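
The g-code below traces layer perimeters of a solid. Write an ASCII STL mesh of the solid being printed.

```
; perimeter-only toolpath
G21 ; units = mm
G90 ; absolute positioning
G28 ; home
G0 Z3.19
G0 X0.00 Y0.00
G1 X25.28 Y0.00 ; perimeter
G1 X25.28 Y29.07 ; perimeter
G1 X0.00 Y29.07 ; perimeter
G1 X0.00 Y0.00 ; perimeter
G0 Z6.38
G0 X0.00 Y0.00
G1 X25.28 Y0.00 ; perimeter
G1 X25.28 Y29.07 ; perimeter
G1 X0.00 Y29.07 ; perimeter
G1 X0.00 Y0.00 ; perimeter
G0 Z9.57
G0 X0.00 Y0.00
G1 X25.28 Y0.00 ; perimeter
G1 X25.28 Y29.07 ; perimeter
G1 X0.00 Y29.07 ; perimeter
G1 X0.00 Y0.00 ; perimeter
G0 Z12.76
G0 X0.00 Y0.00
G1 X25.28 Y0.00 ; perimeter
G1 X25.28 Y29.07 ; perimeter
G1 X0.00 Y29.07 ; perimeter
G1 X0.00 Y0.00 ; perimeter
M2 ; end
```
solid part
  facet normal 0.0000 0.0000 -1.0000
    outer loop
      vertex 25.28 29.07 0.00
      vertex 25.28 0.00 0.00
      vertex 0.00 0.00 0.00
    endloop
  endfacet
  facet normal 0.0000 0.0000 -1.0000
    outer loop
      vertex 0.00 29.07 0.00
      vertex 25.28 29.07 0.00
      vertex 0.00 0.00 0.00
    endloop
  endfacet
  facet normal 0.0000 0.0000 1.0000
    outer loop
      vertex 0.00 0.00 12.76
      vertex 25.28 0.00 12.76
      vertex 25.28 29.07 12.76
    endloop
  endfacet
  facet normal 0.0000 0.0000 1.0000
    outer loop
      vertex 0.00 0.00 12.76
      vertex 25.28 29.07 12.76
      vertex 0.00 29.07 12.76
    endloop
  endfacet
  facet normal 0.0000 -1.0000 0.0000
    outer loop
      vertex 0.00 0.00 0.00
      vertex 25.28 0.00 0.00
      vertex 25.28 0.00 12.76
    endloop
  endfacet
  facet normal 0.0000 -1.0000 0.0000
    outer loop
      vertex 0.00 0.00 0.00
      vertex 25.28 0.00 12.76
      vertex 0.00 0.00 12.76
    endloop
  endfacet
  facet normal 0.0000 1.0000 0.0000
    outer loop
      vertex 25.28 29.07 12.76
      vertex 25.28 29.07 0.00
      vertex 0.00 29.07 0.00
    endloop
  endfacet
  facet normal 0.0000 1.0000 0.0000
    outer loop
      vertex 0.00 29.07 12.76
      vertex 25.28 29.07 12.76
      vertex 0.00 29.07 0.00
    endloop
  endfacet
  facet normal -1.0000 0.0000 0.0000
    outer loop
      vertex 0.00 29.07 12.76
      vertex 0.00 29.07 0.00
      vertex 0.00 0.00 0.00
    endloop
  endfacet
  facet normal -1.0000 0.0000 0.0000
    outer loop
      vertex 0.00 0.00 12.76
      vertex 0.00 29.07 12.76
      vertex 0.00 0.00 0.00
    endloop
  endfacet
  facet normal 1.0000 0.0000 0.0000
    outer loop
      vertex 25.28 0.00 0.00
      vertex 25.28 29.07 0.00
      vertex 25.28 29.07 12.76
    endloop
  endfacet
  facet normal 1.0000 0.0000 0.0000
    outer loop
      vertex 25.28 0.00 0.00
      vertex 25.28 29.07 12.76
      vertex 25.28 0.00 12.76
    endloop
  endfacet
endsolid part

The G0 Z moves step by Δz≈3.19 mm. Every layer's G1 loop is the same polygon, so the solid is a straight extrusion of it from z=0 to z≈12.8. Closing with flat bottom and top caps and triangulating gives 12 facets — a rectangular box, roughly 25.3 × 29.1 mm footprint and 12.8 mm tall.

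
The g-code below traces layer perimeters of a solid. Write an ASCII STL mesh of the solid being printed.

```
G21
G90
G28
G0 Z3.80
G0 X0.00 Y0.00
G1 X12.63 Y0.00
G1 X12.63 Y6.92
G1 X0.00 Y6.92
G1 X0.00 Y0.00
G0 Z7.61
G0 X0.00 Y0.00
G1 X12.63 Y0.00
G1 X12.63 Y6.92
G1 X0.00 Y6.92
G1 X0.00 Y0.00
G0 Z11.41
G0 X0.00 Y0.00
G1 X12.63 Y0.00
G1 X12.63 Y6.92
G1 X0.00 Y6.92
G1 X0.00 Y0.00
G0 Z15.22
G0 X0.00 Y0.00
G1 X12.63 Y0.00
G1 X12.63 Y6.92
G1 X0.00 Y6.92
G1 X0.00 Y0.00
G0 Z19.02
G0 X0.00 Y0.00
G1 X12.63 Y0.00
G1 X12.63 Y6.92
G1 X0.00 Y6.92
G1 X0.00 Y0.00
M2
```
solid part
  facet normal 0.0000 0.0000 -1.0000
    outer loop
      vertex 12.63 6.92 0.00
      vertex 12.63 0.00 0.00
      vertex 0.00 0.00 0.00
    endloop
  endfacet
  facet normal 0.0000 0.0000 -1.0000
    outer loop
      vertex 0.00 6.92 0.00
      vertex 12.63 6.92 0.00
      vertex 0.00 0.00 0.00
    endloop
  endfacet
  facet normal 0.0000 0.0000 1.0000
    outer loop
      vertex 0.00 0.00 19.02
      vertex 12.63 0.00 19.02
      vertex 12.63 6.92 19.02
    endloop
  endfacet
  facet normal 0.0000 0.0000 1.0000
    outer loop
      vertex 0.00 0.00 19.02
      vertex 12.63 6.92 19.02
      vertex 0.00 6.92 19.02
    endloop
  endfacet
  facet normal 0.0000 -1.0000 0.0000
    outer loop
      vertex 0.00 0.00 0.00
      vertex 12.63 0.00 0.00
      vertex 12.63 0.00 19.02
    endloop
  endfacet
  facet normal 0.0000 -1.0000 0.0000
    outer loop
      vertex 0.00 0.00 0.00
      vertex 12.63 0.00 19.02
      vertex 0.00 0.00 19.02
    endloop
  endfacet
  facet normal 0.0000 1.0000 0.0000
    outer loop
      vertex 12.63 6.92 19.02
      vertex 12.63 6.92 0.00
      vertex 0.00 6.92 0.00
    endloop
  endfacet
  facet normal 0.0000 1.0000 0.0000
    outer loop
      vertex 0.00 6.92 19.02
      vertex 12.63 6.92 19.02
      vertex 0.00 6.92 0.00
    endloop
  endfacet
  facet normal -1.0000 0.0000 0.0000
    outer loop
      vertex 0.00 6.92 19.02
      vertex 0.00 6.92 0.00
      vertex 0.00 0.00 0.00
    endloop
  endfacet
  facet normal -1.0000 0.0000 0.0000
    outer loop
      vertex 0.00 0.00 19.02
      vertex 0.00 6.92 19.02
      vertex 0.00 0.00 0.00
    endloop
  endfacet
  facet normal 1.0000 0.0000 0.0000
    outer loop
      vertex 12.63 0.00 0.00
      vertex 12.63 6.92 0.00
      vertex 12.63 6.92 19.02
    endloop
  endfacet
  facet normal 1.0000 0.0000 0.0000
    outer loop
      vertex 12.63 0.00 0.00
      vertex 12.63 6.92 19.02
      vertex 12.63 0.00 19.02
    endloop
  endfacet
endsolid part

The G0 Z moves step by Δz≈3.80 mm. Every layer's G1 loop is the same polygon, so the solid is a straight extrusion of it from z=0 to z≈19. Closing with flat bottom and top caps and triangulating gives 12 facets — a rectangular box, roughly 12.6 × 6.92 mm footprint and 19 mm tall.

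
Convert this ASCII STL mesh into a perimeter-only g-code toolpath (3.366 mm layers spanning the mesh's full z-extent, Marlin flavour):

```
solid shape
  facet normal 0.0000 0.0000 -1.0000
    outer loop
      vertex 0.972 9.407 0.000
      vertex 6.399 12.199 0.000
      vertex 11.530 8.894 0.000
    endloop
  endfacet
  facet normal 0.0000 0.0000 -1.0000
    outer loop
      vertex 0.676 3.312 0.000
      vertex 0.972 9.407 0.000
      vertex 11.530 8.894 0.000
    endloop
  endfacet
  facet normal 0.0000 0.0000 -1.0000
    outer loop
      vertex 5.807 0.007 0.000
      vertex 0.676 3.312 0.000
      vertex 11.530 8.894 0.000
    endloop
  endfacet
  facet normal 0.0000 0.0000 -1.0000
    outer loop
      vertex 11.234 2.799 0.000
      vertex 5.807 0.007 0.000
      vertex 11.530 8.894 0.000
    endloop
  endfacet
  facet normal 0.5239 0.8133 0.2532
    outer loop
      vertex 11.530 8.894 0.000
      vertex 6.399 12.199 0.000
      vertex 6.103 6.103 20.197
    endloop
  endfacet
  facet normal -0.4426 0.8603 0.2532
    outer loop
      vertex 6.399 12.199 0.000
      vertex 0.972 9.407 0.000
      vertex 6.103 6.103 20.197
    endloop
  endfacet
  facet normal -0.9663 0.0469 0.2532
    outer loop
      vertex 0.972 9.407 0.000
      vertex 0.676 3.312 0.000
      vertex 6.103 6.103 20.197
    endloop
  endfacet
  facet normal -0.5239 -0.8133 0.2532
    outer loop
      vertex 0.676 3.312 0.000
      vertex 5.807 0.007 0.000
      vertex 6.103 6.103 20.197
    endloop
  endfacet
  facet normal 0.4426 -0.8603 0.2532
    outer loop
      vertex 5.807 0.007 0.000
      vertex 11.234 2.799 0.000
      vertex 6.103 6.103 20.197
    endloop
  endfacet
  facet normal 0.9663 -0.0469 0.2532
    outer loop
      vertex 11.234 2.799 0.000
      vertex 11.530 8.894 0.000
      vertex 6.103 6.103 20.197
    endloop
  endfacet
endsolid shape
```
; perimeter-only toolpath
G21 ; units = mm
G90 ; absolute positioning
G28 ; home
; layer 1
G0 Z3.366
G0 X10.625 Y8.429
G1 X6.350 Y11.183
G1 X1.827 Y8.856
G1 X1.580 Y3.777
G1 X5.856 Y1.023
G1 X10.379 Y3.350
G1 X10.625 Y8.429
; layer 2
G0 Z6.732
G0 X9.721 Y7.964
G1 X6.300 Y10.167
G1 X2.682 Y8.306
G1 X2.485 Y4.242
G1 X5.906 Y2.039
G1 X9.524 Y3.900
G1 X9.721 Y7.964
; layer 3
G0 Z10.098
G0 X8.816 Y7.498
G1 X6.251 Y9.151
G1 X3.537 Y7.755
G1 X3.389 Y4.707
G1 X5.955 Y3.055
G1 X8.668 Y4.451
G1 X8.816 Y7.498
; layer 4
G0 Z13.465
G0 X7.912 Y7.033
G1 X6.202 Y8.135
G1 X4.393 Y7.204
G1 X4.294 Y5.173
G1 X6.004 Y4.071
G1 X7.813 Y5.002
G1 X7.912 Y7.033
; layer 5
G0 Z16.831
G0 X7.008 Y6.568
G1 X6.152 Y7.119
G1 X5.248 Y6.654
G1 X5.198 Y5.638
G1 X6.054 Y5.087
G1 X6.958 Y5.552
G1 X7.008 Y6.568
M2 ; end

The solid is a regular 6-sided pyramid, base circumscribed radius ≈ 6.1 mm, apex at z ≈ 20.2 mm. Slicing at Δz = 3.366 mm — 6 equal slices spanning the solid's height, so layer i sits at z = i·h/6 — gives 5 non-empty perimeters. Each is a 6-segment closed polygon; G0 lifts to the layer z and rapids to the start vertex, then G1 traces the edges. The cross-section shrinks linearly with z (the slice at the apex is degenerate and omitted).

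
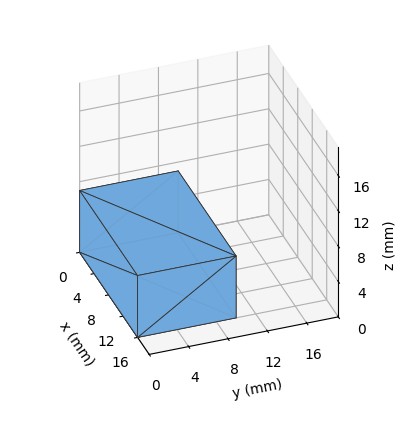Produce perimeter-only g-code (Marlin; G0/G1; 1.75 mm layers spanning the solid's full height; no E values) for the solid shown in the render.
Reading the render: the shape is a rectangular box, roughly 16 × 10 mm footprint and 7 mm tall (dimensions read to the nearest mm from the axis ticks). For the g-code, the solid's height is divided into equal slices at the stated Δz and each level perimeter traced with G1 moves after a G0 lift.

; perimeter-only toolpath
G21 ; units = mm
G90 ; absolute positioning
G28 ; home
; layer 1
G0 Z1.75
G0 X0.00 Y0.00
G1 X16.00 Y0.00
G1 X16.00 Y10.00
G1 X0.00 Y10.00
G1 X0.00 Y0.00
; layer 2
G0 Z3.50
G0 X0.00 Y0.00
G1 X16.00 Y0.00
G1 X16.00 Y10.00
G1 X0.00 Y10.00
G1 X0.00 Y0.00
; layer 3
G0 Z5.25
G0 X0.00 Y0.00
G1 X16.00 Y0.00
G1 X16.00 Y10.00
G1 X0.00 Y10.00
G1 X0.00 Y0.00
; layer 4
G0 Z7.00
G0 X0.00 Y0.00
G1 X16.00 Y0.00
G1 X16.00 Y10.00
G1 X0.00 Y10.00
G1 X0.00 Y0.00
M2 ; end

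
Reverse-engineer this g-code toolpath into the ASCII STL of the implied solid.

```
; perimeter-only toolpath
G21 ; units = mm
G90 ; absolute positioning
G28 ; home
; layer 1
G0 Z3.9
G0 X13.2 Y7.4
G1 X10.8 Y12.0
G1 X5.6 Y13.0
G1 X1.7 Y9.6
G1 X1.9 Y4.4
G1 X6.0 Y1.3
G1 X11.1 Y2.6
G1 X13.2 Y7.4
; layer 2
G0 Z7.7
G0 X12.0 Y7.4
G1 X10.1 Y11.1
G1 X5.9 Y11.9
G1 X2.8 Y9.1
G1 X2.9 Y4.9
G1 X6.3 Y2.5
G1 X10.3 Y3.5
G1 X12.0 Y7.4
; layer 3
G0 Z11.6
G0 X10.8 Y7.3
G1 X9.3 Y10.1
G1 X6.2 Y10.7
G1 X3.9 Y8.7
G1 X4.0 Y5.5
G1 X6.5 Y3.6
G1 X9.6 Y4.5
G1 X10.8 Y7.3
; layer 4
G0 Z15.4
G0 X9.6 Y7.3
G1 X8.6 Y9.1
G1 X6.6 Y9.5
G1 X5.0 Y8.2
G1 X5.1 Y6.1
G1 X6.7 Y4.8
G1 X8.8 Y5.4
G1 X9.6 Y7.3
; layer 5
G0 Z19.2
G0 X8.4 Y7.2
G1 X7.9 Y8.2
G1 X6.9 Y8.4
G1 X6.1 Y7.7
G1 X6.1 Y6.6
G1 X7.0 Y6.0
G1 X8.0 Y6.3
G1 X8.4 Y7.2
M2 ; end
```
solid part
  facet normal 0.0000 0.0000 -1.0000
    outer loop
      vertex 5.3 14.2 0.0
      vertex 11.5 13.0 0.0
      vertex 14.4 7.5 0.0
    endloop
  endfacet
  facet normal 0.0000 0.0000 -1.0000
    outer loop
      vertex 0.6 10.1 0.0
      vertex 5.3 14.2 0.0
      vertex 14.4 7.5 0.0
    endloop
  endfacet
  facet normal 0.0000 0.0000 -1.0000
    outer loop
      vertex 0.8 3.8 0.0
      vertex 0.6 10.1 0.0
      vertex 14.4 7.5 0.0
    endloop
  endfacet
  facet normal 0.0000 0.0000 -1.0000
    outer loop
      vertex 5.8 0.1 0.0
      vertex 0.8 3.8 0.0
      vertex 14.4 7.5 0.0
    endloop
  endfacet
  facet normal 0.0000 0.0000 -1.0000
    outer loop
      vertex 11.9 1.7 0.0
      vertex 5.8 0.1 0.0
      vertex 14.4 7.5 0.0
    endloop
  endfacet
  facet normal 0.8514 0.4489 0.2712
    outer loop
      vertex 14.4 7.5 0.0
      vertex 11.5 13.0 0.0
      vertex 7.2 7.2 23.1
    endloop
  endfacet
  facet normal 0.1829 0.9450 0.2713
    outer loop
      vertex 11.5 13.0 0.0
      vertex 5.3 14.2 0.0
      vertex 7.2 7.2 23.1
    endloop
  endfacet
  facet normal -0.6326 0.7252 0.2718
    outer loop
      vertex 5.3 14.2 0.0
      vertex 0.6 10.1 0.0
      vertex 7.2 7.2 23.1
    endloop
  endfacet
  facet normal -0.9621 -0.0305 0.2710
    outer loop
      vertex 0.6 10.1 0.0
      vertex 0.8 3.8 0.0
      vertex 7.2 7.2 23.1
    endloop
  endfacet
  facet normal -0.5723 -0.7734 0.2724
    outer loop
      vertex 0.8 3.8 0.0
      vertex 5.8 0.1 0.0
      vertex 7.2 7.2 23.1
    endloop
  endfacet
  facet normal 0.2442 -0.9310 0.2713
    outer loop
      vertex 5.8 0.1 0.0
      vertex 11.9 1.7 0.0
      vertex 7.2 7.2 23.1
    endloop
  endfacet
  facet normal 0.8841 -0.3811 0.2706
    outer loop
      vertex 11.9 1.7 0.0
      vertex 14.4 7.5 0.0
      vertex 7.2 7.2 23.1
    endloop
  endfacet
endsolid part

The G0 Z moves step by Δz≈3.9 mm. The G1 loops shrink linearly with z, so the solid tapers from its base footprint up to z≈23.1. Closing with a flat bottom cap and the tapered top and triangulating gives 12 facets — a regular 7-sided pyramid, base circumscribed radius ≈ 7.2 mm, apex at z ≈ 23.1 mm.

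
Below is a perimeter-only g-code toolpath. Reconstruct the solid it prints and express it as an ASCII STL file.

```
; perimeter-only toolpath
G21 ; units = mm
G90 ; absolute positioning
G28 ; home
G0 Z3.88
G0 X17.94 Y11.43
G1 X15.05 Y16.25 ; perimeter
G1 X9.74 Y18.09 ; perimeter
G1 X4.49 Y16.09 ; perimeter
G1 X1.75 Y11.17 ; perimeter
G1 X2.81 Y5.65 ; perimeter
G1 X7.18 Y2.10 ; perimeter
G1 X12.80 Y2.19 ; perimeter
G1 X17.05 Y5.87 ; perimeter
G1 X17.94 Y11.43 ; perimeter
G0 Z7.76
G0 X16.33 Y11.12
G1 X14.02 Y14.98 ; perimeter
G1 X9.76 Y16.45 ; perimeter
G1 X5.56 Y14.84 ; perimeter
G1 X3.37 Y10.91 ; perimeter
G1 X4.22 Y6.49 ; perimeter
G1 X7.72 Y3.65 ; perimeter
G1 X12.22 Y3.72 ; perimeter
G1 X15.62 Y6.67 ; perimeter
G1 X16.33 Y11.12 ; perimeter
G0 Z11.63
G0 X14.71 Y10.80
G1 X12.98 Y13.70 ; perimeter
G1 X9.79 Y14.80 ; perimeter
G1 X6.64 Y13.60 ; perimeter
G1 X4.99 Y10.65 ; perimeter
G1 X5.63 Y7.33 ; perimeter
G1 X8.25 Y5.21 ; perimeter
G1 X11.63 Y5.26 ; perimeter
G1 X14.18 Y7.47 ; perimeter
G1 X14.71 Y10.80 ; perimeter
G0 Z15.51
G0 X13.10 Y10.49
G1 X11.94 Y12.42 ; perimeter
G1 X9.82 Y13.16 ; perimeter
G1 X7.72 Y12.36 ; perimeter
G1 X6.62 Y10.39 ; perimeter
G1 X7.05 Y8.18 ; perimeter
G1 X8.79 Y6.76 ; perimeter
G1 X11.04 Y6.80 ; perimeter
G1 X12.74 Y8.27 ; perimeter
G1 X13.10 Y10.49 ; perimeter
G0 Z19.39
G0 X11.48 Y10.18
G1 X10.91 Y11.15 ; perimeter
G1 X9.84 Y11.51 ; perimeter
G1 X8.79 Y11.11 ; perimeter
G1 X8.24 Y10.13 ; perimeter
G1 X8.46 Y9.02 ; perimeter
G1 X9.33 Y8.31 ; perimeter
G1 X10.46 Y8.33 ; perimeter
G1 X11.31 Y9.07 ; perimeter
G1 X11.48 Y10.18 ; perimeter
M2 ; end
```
solid part
  facet normal 0.0000 0.0000 -1.0000
    outer loop
      vertex 9.71 19.74 0.00
      vertex 16.09 17.53 0.00
      vertex 19.56 11.74 0.00
    endloop
  endfacet
  facet normal 0.0000 0.0000 -1.0000
    outer loop
      vertex 3.41 17.33 0.00
      vertex 9.71 19.74 0.00
      vertex 19.56 11.74 0.00
    endloop
  endfacet
  facet normal 0.0000 0.0000 -1.0000
    outer loop
      vertex 0.12 11.43 0.00
      vertex 3.41 17.33 0.00
      vertex 19.56 11.74 0.00
    endloop
  endfacet
  facet normal 0.0000 0.0000 -1.0000
    outer loop
      vertex 1.40 4.80 0.00
      vertex 0.12 11.43 0.00
      vertex 19.56 11.74 0.00
    endloop
  endfacet
  facet normal 0.0000 0.0000 -1.0000
    outer loop
      vertex 6.64 0.54 0.00
      vertex 1.40 4.80 0.00
      vertex 19.56 11.74 0.00
    endloop
  endfacet
  facet normal 0.0000 0.0000 -1.0000
    outer loop
      vertex 13.39 0.65 0.00
      vertex 6.64 0.54 0.00
      vertex 19.56 11.74 0.00
    endloop
  endfacet
  facet normal 0.0000 0.0000 -1.0000
    outer loop
      vertex 18.49 5.07 0.00
      vertex 13.39 0.65 0.00
      vertex 19.56 11.74 0.00
    endloop
  endfacet
  facet normal 0.7968 0.4775 0.3702
    outer loop
      vertex 19.56 11.74 0.00
      vertex 16.09 17.53 0.00
      vertex 9.87 9.87 23.27
    endloop
  endfacet
  facet normal 0.3041 0.8778 0.3702
    outer loop
      vertex 16.09 17.53 0.00
      vertex 9.71 19.74 0.00
      vertex 9.87 9.87 23.27
    endloop
  endfacet
  facet normal -0.3319 0.8676 0.3703
    outer loop
      vertex 9.71 19.74 0.00
      vertex 3.41 17.33 0.00
      vertex 9.87 9.87 23.27
    endloop
  endfacet
  facet normal -0.8113 0.4524 0.3703
    outer loop
      vertex 3.41 17.33 0.00
      vertex 0.12 11.43 0.00
      vertex 9.87 9.87 23.27
    endloop
  endfacet
  facet normal -0.9121 -0.1761 0.3703
    outer loop
      vertex 0.12 11.43 0.00
      vertex 1.40 4.80 0.00
      vertex 9.87 9.87 23.27
    endloop
  endfacet
  facet normal -0.5860 -0.7208 0.3703
    outer loop
      vertex 1.40 4.80 0.00
      vertex 6.64 0.54 0.00
      vertex 9.87 9.87 23.27
    endloop
  endfacet
  facet normal 0.0151 -0.9288 0.3703
    outer loop
      vertex 6.64 0.54 0.00
      vertex 13.39 0.65 0.00
      vertex 9.87 9.87 23.27
    endloop
  endfacet
  facet normal 0.6084 -0.7020 0.3702
    outer loop
      vertex 13.39 0.65 0.00
      vertex 18.49 5.07 0.00
      vertex 9.87 9.87 23.27
    endloop
  endfacet
  facet normal 0.9173 -0.1471 0.3701
    outer loop
      vertex 18.49 5.07 0.00
      vertex 19.56 11.74 0.00
      vertex 9.87 9.87 23.27
    endloop
  endfacet
endsolid part

The G0 Z moves step by Δz≈3.88 mm. The G1 loops shrink linearly with z, so the solid tapers from its base footprint up to z≈23.3. Closing with a flat bottom cap and the tapered top and triangulating gives 16 facets — a regular 9-sided pyramid, base circumscribed radius ≈ 9.87 mm, apex at z ≈ 23.3 mm.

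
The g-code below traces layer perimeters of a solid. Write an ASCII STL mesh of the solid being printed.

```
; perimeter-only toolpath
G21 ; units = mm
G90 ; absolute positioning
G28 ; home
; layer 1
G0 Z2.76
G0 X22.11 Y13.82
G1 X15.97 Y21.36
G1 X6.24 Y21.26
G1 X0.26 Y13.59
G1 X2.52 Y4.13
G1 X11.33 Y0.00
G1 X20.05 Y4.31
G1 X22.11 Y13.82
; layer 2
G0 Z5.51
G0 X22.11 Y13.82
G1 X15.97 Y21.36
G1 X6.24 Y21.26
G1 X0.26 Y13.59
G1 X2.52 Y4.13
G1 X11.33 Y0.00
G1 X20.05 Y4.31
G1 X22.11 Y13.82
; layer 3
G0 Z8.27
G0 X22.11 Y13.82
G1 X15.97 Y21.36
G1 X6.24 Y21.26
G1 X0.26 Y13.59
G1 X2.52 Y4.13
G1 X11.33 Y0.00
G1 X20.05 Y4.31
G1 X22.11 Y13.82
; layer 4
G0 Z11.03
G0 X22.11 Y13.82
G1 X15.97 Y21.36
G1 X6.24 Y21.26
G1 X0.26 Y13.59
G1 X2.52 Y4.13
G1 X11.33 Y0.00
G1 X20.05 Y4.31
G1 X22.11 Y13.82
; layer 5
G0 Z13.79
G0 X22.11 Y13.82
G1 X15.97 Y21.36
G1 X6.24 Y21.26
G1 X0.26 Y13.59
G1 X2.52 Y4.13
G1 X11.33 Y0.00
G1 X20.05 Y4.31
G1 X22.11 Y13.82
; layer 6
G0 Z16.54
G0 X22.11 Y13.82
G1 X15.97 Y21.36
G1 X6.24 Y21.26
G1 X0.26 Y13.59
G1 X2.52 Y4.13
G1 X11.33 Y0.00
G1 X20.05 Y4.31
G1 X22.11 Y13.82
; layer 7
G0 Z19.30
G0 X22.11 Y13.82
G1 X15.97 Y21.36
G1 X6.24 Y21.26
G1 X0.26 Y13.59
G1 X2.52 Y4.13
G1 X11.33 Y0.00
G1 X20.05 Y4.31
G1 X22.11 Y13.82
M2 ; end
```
solid part
  facet normal 0.0000 0.0000 -1.0000
    outer loop
      vertex 6.24 21.26 0.00
      vertex 15.97 21.36 0.00
      vertex 22.11 13.82 0.00
    endloop
  endfacet
  facet normal 0.0000 0.0000 -1.0000
    outer loop
      vertex 0.26 13.59 0.00
      vertex 6.24 21.26 0.00
      vertex 22.11 13.82 0.00
    endloop
  endfacet
  facet normal 0.0000 0.0000 -1.0000
    outer loop
      vertex 2.52 4.13 0.00
      vertex 0.26 13.59 0.00
      vertex 22.11 13.82 0.00
    endloop
  endfacet
  facet normal 0.0000 0.0000 -1.0000
    outer loop
      vertex 11.33 0.00 0.00
      vertex 2.52 4.13 0.00
      vertex 22.11 13.82 0.00
    endloop
  endfacet
  facet normal 0.0000 0.0000 -1.0000
    outer loop
      vertex 20.05 4.31 0.00
      vertex 11.33 0.00 0.00
      vertex 22.11 13.82 0.00
    endloop
  endfacet
  facet normal 0.0000 0.0000 1.0000
    outer loop
      vertex 22.11 13.82 19.30
      vertex 15.97 21.36 19.30
      vertex 6.24 21.26 19.30
    endloop
  endfacet
  facet normal 0.0000 0.0000 1.0000
    outer loop
      vertex 22.11 13.82 19.30
      vertex 6.24 21.26 19.30
      vertex 0.26 13.59 19.30
    endloop
  endfacet
  facet normal 0.0000 0.0000 1.0000
    outer loop
      vertex 22.11 13.82 19.30
      vertex 0.26 13.59 19.30
      vertex 2.52 4.13 19.30
    endloop
  endfacet
  facet normal 0.0000 0.0000 1.0000
    outer loop
      vertex 22.11 13.82 19.30
      vertex 2.52 4.13 19.30
      vertex 11.33 0.00 19.30
    endloop
  endfacet
  facet normal 0.0000 0.0000 1.0000
    outer loop
      vertex 22.11 13.82 19.30
      vertex 11.33 0.00 19.30
      vertex 20.05 4.31 19.30
    endloop
  endfacet
  facet normal 0.7754 0.6314 0.0000
    outer loop
      vertex 22.11 13.82 0.00
      vertex 15.97 21.36 0.00
      vertex 15.97 21.36 19.30
    endloop
  endfacet
  facet normal 0.7754 0.6314 0.0000
    outer loop
      vertex 22.11 13.82 0.00
      vertex 15.97 21.36 19.30
      vertex 22.11 13.82 19.30
    endloop
  endfacet
  facet normal -0.0103 0.9999 0.0000
    outer loop
      vertex 15.97 21.36 0.00
      vertex 6.24 21.26 0.00
      vertex 6.24 21.26 19.30
    endloop
  endfacet
  facet normal -0.0103 0.9999 0.0000
    outer loop
      vertex 15.97 21.36 0.00
      vertex 6.24 21.26 19.30
      vertex 15.97 21.36 19.30
    endloop
  endfacet
  facet normal -0.7886 0.6149 0.0000
    outer loop
      vertex 6.24 21.26 0.00
      vertex 0.26 13.59 0.00
      vertex 0.26 13.59 19.30
    endloop
  endfacet
  facet normal -0.7886 0.6149 0.0000
    outer loop
      vertex 6.24 21.26 0.00
      vertex 0.26 13.59 19.30
      vertex 6.24 21.26 19.30
    endloop
  endfacet
  facet normal -0.9726 -0.2324 0.0000
    outer loop
      vertex 0.26 13.59 0.00
      vertex 2.52 4.13 0.00
      vertex 2.52 4.13 19.30
    endloop
  endfacet
  facet normal -0.9726 -0.2324 0.0000
    outer loop
      vertex 0.26 13.59 0.00
      vertex 2.52 4.13 19.30
      vertex 0.26 13.59 19.30
    endloop
  endfacet
  facet normal -0.4245 -0.9054 0.0000
    outer loop
      vertex 2.52 4.13 0.00
      vertex 11.33 0.00 0.00
      vertex 11.33 0.00 19.30
    endloop
  endfacet
  facet normal -0.4245 -0.9054 0.0000
    outer loop
      vertex 2.52 4.13 0.00
      vertex 11.33 0.00 19.30
      vertex 2.52 4.13 19.30
    endloop
  endfacet
  facet normal 0.4431 -0.8965 0.0000
    outer loop
      vertex 11.33 0.00 0.00
      vertex 20.05 4.31 0.00
      vertex 20.05 4.31 19.30
    endloop
  endfacet
  facet normal 0.4431 -0.8965 0.0000
    outer loop
      vertex 11.33 0.00 0.00
      vertex 20.05 4.31 19.30
      vertex 11.33 0.00 19.30
    endloop
  endfacet
  facet normal 0.9773 -0.2117 0.0000
    outer loop
      vertex 20.05 4.31 0.00
      vertex 22.11 13.82 0.00
      vertex 22.11 13.82 19.30
    endloop
  endfacet
  facet normal 0.9773 -0.2117 0.0000
    outer loop
      vertex 20.05 4.31 0.00
      vertex 22.11 13.82 19.30
      vertex 20.05 4.31 19.30
    endloop
  endfacet
endsolid part

The G0 Z moves step by Δz≈2.76 mm. Every layer's G1 loop is the same polygon, so the solid is a straight extrusion of it from z=0 to z≈19.3. Closing with flat bottom and top caps and triangulating gives 24 facets — a regular 7-sided prism (a cylinder approximated with 7 flat sides), circumscribed radius ≈ 11.2 mm, height ≈ 19.3 mm.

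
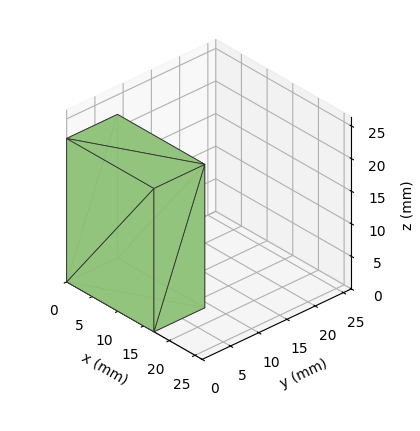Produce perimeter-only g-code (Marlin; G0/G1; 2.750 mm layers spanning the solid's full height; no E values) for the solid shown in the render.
Reading the render: the shape is a rectangular box, roughly 17 × 9 mm footprint and 22 mm tall (dimensions read to the nearest mm from the axis ticks). For the g-code, the solid's height is divided into equal slices at the stated Δz and each level perimeter traced with G1 moves after a G0 lift.

; perimeter-only toolpath
G21 ; units = mm
G90 ; absolute positioning
G28 ; home
; layer 1
G0 Z2.750
G0 X0.000 Y0.000
G1 X17.000 Y0.000
G1 X17.000 Y9.000
G1 X0.000 Y9.000
G1 X0.000 Y0.000
; layer 2
G0 Z5.500
G0 X0.000 Y0.000
G1 X17.000 Y0.000
G1 X17.000 Y9.000
G1 X0.000 Y9.000
G1 X0.000 Y0.000
; layer 3
G0 Z8.250
G0 X0.000 Y0.000
G1 X17.000 Y0.000
G1 X17.000 Y9.000
G1 X0.000 Y9.000
G1 X0.000 Y0.000
; layer 4
G0 Z11.000
G0 X0.000 Y0.000
G1 X17.000 Y0.000
G1 X17.000 Y9.000
G1 X0.000 Y9.000
G1 X0.000 Y0.000
; layer 5
G0 Z13.750
G0 X0.000 Y0.000
G1 X17.000 Y0.000
G1 X17.000 Y9.000
G1 X0.000 Y9.000
G1 X0.000 Y0.000
; layer 6
G0 Z16.500
G0 X0.000 Y0.000
G1 X17.000 Y0.000
G1 X17.000 Y9.000
G1 X0.000 Y9.000
G1 X0.000 Y0.000
; layer 7
G0 Z19.250
G0 X0.000 Y0.000
G1 X17.000 Y0.000
G1 X17.000 Y9.000
G1 X0.000 Y9.000
G1 X0.000 Y0.000
; layer 8
G0 Z22.000
G0 X0.000 Y0.000
G1 X17.000 Y0.000
G1 X17.000 Y9.000
G1 X0.000 Y9.000
G1 X0.000 Y0.000
M2 ; end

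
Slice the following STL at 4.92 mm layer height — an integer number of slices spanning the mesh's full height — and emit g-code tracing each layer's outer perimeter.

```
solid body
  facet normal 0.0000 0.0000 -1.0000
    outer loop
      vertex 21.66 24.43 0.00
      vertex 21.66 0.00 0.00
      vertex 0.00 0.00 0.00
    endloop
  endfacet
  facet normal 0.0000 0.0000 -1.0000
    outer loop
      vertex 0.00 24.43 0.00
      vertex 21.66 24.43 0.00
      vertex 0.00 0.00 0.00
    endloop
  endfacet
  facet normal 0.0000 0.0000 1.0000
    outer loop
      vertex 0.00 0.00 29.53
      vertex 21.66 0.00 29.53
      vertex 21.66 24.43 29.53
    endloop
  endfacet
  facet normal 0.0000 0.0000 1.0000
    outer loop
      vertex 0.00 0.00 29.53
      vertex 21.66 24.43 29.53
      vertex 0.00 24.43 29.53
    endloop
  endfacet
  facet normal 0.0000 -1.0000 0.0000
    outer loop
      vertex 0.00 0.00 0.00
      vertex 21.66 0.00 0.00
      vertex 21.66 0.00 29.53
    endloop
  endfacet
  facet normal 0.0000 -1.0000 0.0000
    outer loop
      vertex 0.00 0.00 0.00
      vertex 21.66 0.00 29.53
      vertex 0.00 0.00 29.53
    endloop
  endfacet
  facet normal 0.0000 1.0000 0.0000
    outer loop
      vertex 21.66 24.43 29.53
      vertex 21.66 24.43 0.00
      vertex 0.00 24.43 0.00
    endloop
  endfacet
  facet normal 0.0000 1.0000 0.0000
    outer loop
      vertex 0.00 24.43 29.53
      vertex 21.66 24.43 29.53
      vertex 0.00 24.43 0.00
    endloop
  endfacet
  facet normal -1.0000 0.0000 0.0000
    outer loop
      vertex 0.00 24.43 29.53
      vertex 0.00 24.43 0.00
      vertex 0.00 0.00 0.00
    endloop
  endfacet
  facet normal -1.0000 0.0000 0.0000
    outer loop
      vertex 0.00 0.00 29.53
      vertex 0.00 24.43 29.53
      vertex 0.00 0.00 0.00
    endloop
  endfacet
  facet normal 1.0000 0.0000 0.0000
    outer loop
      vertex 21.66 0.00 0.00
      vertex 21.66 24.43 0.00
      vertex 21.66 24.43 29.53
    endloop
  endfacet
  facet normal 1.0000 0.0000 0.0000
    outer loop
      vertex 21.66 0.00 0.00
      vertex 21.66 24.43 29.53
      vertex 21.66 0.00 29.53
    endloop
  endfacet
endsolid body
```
; perimeter-only toolpath
G21 ; units = mm
G90 ; absolute positioning
G28 ; home
; layer 1
G0 Z4.92
G0 X0.00 Y0.00
G1 X21.66 Y0.00
G1 X21.66 Y24.43
G1 X0.00 Y24.43
G1 X0.00 Y0.00
; layer 2
G0 Z9.84
G0 X0.00 Y0.00
G1 X21.66 Y0.00
G1 X21.66 Y24.43
G1 X0.00 Y24.43
G1 X0.00 Y0.00
; layer 3
G0 Z14.77
G0 X0.00 Y0.00
G1 X21.66 Y0.00
G1 X21.66 Y24.43
G1 X0.00 Y24.43
G1 X0.00 Y0.00
; layer 4
G0 Z19.69
G0 X0.00 Y0.00
G1 X21.66 Y0.00
G1 X21.66 Y24.43
G1 X0.00 Y24.43
G1 X0.00 Y0.00
; layer 5
G0 Z24.61
G0 X0.00 Y0.00
G1 X21.66 Y0.00
G1 X21.66 Y24.43
G1 X0.00 Y24.43
G1 X0.00 Y0.00
; layer 6
G0 Z29.53
G0 X0.00 Y0.00
G1 X21.66 Y0.00
G1 X21.66 Y24.43
G1 X0.00 Y24.43
G1 X0.00 Y0.00
M2 ; end

The solid is a rectangular box, roughly 21.7 × 24.4 mm footprint and 29.5 mm tall. Slicing at Δz = 4.92 mm — 6 equal slices spanning the solid's height, so layer i sits at z = i·h/6 — gives 6 non-empty perimeters. Each is a 4-segment closed polygon; G0 lifts to the layer z and rapids to the start vertex, then G1 traces the edges.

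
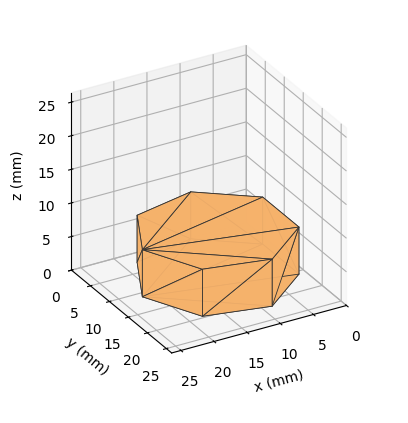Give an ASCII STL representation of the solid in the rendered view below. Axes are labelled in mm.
Reading the render: the shape is a regular 7-sided prism (a cylinder approximated with 7 flat sides), circumscribed radius ≈ 11 mm, height ≈ 7 mm (dimensions read to the nearest mm from the axis ticks). For the STL, each face is triangulated and given an outward normal.

solid part
  facet normal 0.0000 0.0000 -1.0000
    outer loop
      vertex 8.55 21.72 0.00
      vertex 17.86 19.60 0.00
      vertex 22.00 11.00 0.00
    endloop
  endfacet
  facet normal 0.0000 0.0000 -1.0000
    outer loop
      vertex 1.09 15.77 0.00
      vertex 8.55 21.72 0.00
      vertex 22.00 11.00 0.00
    endloop
  endfacet
  facet normal 0.0000 0.0000 -1.0000
    outer loop
      vertex 1.09 6.23 0.00
      vertex 1.09 15.77 0.00
      vertex 22.00 11.00 0.00
    endloop
  endfacet
  facet normal 0.0000 0.0000 -1.0000
    outer loop
      vertex 8.55 0.28 0.00
      vertex 1.09 6.23 0.00
      vertex 22.00 11.00 0.00
    endloop
  endfacet
  facet normal 0.0000 0.0000 -1.0000
    outer loop
      vertex 17.86 2.40 0.00
      vertex 8.55 0.28 0.00
      vertex 22.00 11.00 0.00
    endloop
  endfacet
  facet normal 0.0000 0.0000 1.0000
    outer loop
      vertex 22.00 11.00 7.00
      vertex 17.86 19.60 7.00
      vertex 8.55 21.72 7.00
    endloop
  endfacet
  facet normal 0.0000 0.0000 1.0000
    outer loop
      vertex 22.00 11.00 7.00
      vertex 8.55 21.72 7.00
      vertex 1.09 15.77 7.00
    endloop
  endfacet
  facet normal 0.0000 0.0000 1.0000
    outer loop
      vertex 22.00 11.00 7.00
      vertex 1.09 15.77 7.00
      vertex 1.09 6.23 7.00
    endloop
  endfacet
  facet normal 0.0000 0.0000 1.0000
    outer loop
      vertex 22.00 11.00 7.00
      vertex 1.09 6.23 7.00
      vertex 8.55 0.28 7.00
    endloop
  endfacet
  facet normal 0.0000 0.0000 1.0000
    outer loop
      vertex 22.00 11.00 7.00
      vertex 8.55 0.28 7.00
      vertex 17.86 2.40 7.00
    endloop
  endfacet
  facet normal 0.9010 0.4338 0.0000
    outer loop
      vertex 22.00 11.00 0.00
      vertex 17.86 19.60 0.00
      vertex 17.86 19.60 7.00
    endloop
  endfacet
  facet normal 0.9010 0.4338 0.0000
    outer loop
      vertex 22.00 11.00 0.00
      vertex 17.86 19.60 7.00
      vertex 22.00 11.00 7.00
    endloop
  endfacet
  facet normal 0.2220 0.9750 0.0000
    outer loop
      vertex 17.86 19.60 0.00
      vertex 8.55 21.72 0.00
      vertex 8.55 21.72 7.00
    endloop
  endfacet
  facet normal 0.2220 0.9750 0.0000
    outer loop
      vertex 17.86 19.60 0.00
      vertex 8.55 21.72 7.00
      vertex 17.86 19.60 7.00
    endloop
  endfacet
  facet normal -0.6235 0.7818 0.0000
    outer loop
      vertex 8.55 21.72 0.00
      vertex 1.09 15.77 0.00
      vertex 1.09 15.77 7.00
    endloop
  endfacet
  facet normal -0.6235 0.7818 0.0000
    outer loop
      vertex 8.55 21.72 0.00
      vertex 1.09 15.77 7.00
      vertex 8.55 21.72 7.00
    endloop
  endfacet
  facet normal -1.0000 0.0000 0.0000
    outer loop
      vertex 1.09 15.77 0.00
      vertex 1.09 6.23 0.00
      vertex 1.09 6.23 7.00
    endloop
  endfacet
  facet normal -1.0000 0.0000 0.0000
    outer loop
      vertex 1.09 15.77 0.00
      vertex 1.09 6.23 7.00
      vertex 1.09 15.77 7.00
    endloop
  endfacet
  facet normal -0.6235 -0.7818 0.0000
    outer loop
      vertex 1.09 6.23 0.00
      vertex 8.55 0.28 0.00
      vertex 8.55 0.28 7.00
    endloop
  endfacet
  facet normal -0.6235 -0.7818 0.0000
    outer loop
      vertex 1.09 6.23 0.00
      vertex 8.55 0.28 7.00
      vertex 1.09 6.23 7.00
    endloop
  endfacet
  facet normal 0.2220 -0.9750 0.0000
    outer loop
      vertex 8.55 0.28 0.00
      vertex 17.86 2.40 0.00
      vertex 17.86 2.40 7.00
    endloop
  endfacet
  facet normal 0.2220 -0.9750 0.0000
    outer loop
      vertex 8.55 0.28 0.00
      vertex 17.86 2.40 7.00
      vertex 8.55 0.28 7.00
    endloop
  endfacet
  facet normal 0.9010 -0.4338 0.0000
    outer loop
      vertex 17.86 2.40 0.00
      vertex 22.00 11.00 0.00
      vertex 22.00 11.00 7.00
    endloop
  endfacet
  facet normal 0.9010 -0.4338 0.0000
    outer loop
      vertex 17.86 2.40 0.00
      vertex 22.00 11.00 7.00
      vertex 17.86 2.40 7.00
    endloop
  endfacet
endsolid part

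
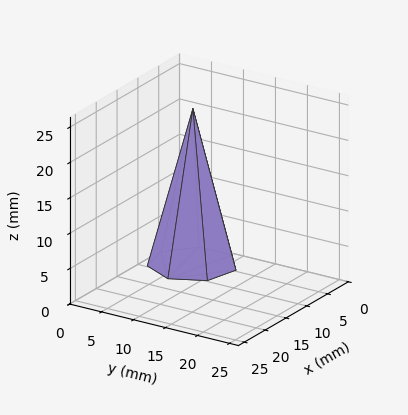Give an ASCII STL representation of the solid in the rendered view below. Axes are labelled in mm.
Reading the render: the shape is a regular 7-sided pyramid, base circumscribed radius ≈ 6 mm, apex at z ≈ 22 mm (dimensions read to the nearest mm from the axis ticks). For the STL, each face is triangulated and given an outward normal.

solid part
  facet normal 0.0000 0.0000 -1.0000
    outer loop
      vertex 4.66 11.85 0.00
      vertex 9.74 10.69 0.00
      vertex 12.00 6.00 0.00
    endloop
  endfacet
  facet normal 0.0000 0.0000 -1.0000
    outer loop
      vertex 0.59 8.60 0.00
      vertex 4.66 11.85 0.00
      vertex 12.00 6.00 0.00
    endloop
  endfacet
  facet normal 0.0000 0.0000 -1.0000
    outer loop
      vertex 0.59 3.40 0.00
      vertex 0.59 8.60 0.00
      vertex 12.00 6.00 0.00
    endloop
  endfacet
  facet normal 0.0000 0.0000 -1.0000
    outer loop
      vertex 4.66 0.15 0.00
      vertex 0.59 3.40 0.00
      vertex 12.00 6.00 0.00
    endloop
  endfacet
  facet normal 0.0000 0.0000 -1.0000
    outer loop
      vertex 9.74 1.31 0.00
      vertex 4.66 0.15 0.00
      vertex 12.00 6.00 0.00
    endloop
  endfacet
  facet normal 0.8748 0.4216 0.2386
    outer loop
      vertex 12.00 6.00 0.00
      vertex 9.74 10.69 0.00
      vertex 6.00 6.00 22.00
    endloop
  endfacet
  facet normal 0.2162 0.9468 0.2386
    outer loop
      vertex 9.74 10.69 0.00
      vertex 4.66 11.85 0.00
      vertex 6.00 6.00 22.00
    endloop
  endfacet
  facet normal -0.6060 0.7588 0.2387
    outer loop
      vertex 4.66 11.85 0.00
      vertex 0.59 8.60 0.00
      vertex 6.00 6.00 22.00
    endloop
  endfacet
  facet normal -0.9711 0.0000 0.2388
    outer loop
      vertex 0.59 8.60 0.00
      vertex 0.59 3.40 0.00
      vertex 6.00 6.00 22.00
    endloop
  endfacet
  facet normal -0.6060 -0.7588 0.2387
    outer loop
      vertex 0.59 3.40 0.00
      vertex 4.66 0.15 0.00
      vertex 6.00 6.00 22.00
    endloop
  endfacet
  facet normal 0.2162 -0.9468 0.2386
    outer loop
      vertex 4.66 0.15 0.00
      vertex 9.74 1.31 0.00
      vertex 6.00 6.00 22.00
    endloop
  endfacet
  facet normal 0.8748 -0.4216 0.2386
    outer loop
      vertex 9.74 1.31 0.00
      vertex 12.00 6.00 0.00
      vertex 6.00 6.00 22.00
    endloop
  endfacet
endsolid part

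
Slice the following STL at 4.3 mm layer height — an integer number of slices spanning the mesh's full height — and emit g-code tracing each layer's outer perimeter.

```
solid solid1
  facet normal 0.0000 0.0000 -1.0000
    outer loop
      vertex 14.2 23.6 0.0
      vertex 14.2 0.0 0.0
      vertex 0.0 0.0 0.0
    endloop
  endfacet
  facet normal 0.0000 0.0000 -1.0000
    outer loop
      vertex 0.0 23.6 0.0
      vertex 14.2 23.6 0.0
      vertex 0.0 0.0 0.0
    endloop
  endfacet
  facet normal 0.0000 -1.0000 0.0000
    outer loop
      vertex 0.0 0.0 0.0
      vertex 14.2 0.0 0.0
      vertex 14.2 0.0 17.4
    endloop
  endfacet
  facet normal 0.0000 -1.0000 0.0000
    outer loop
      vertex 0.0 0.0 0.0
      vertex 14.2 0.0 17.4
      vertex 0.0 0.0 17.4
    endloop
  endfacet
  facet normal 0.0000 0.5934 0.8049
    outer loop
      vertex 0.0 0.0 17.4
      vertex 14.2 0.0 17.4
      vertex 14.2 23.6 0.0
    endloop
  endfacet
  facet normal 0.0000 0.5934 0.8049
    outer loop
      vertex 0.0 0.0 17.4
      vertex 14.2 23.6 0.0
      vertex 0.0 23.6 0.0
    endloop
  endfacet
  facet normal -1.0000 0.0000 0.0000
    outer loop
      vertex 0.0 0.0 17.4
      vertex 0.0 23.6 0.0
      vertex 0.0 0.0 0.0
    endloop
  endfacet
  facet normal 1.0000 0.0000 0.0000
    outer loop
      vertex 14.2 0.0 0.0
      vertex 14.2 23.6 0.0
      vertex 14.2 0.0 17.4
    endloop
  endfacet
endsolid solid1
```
; perimeter-only toolpath
G21 ; units = mm
G90 ; absolute positioning
G28 ; home
; layer 1
G0 Z4.3
G0 X0.0 Y0.0
G1 X14.2 Y0.0
G1 X14.2 Y17.7
G1 X0.0 Y17.7
G1 X0.0 Y0.0
; layer 2
G0 Z8.7
G0 X0.0 Y0.0
G1 X14.2 Y0.0
G1 X14.2 Y11.8
G1 X0.0 Y11.8
G1 X0.0 Y0.0
; layer 3
G0 Z13.0
G0 X0.0 Y0.0
G1 X14.2 Y0.0
G1 X14.2 Y5.9
G1 X0.0 Y5.9
G1 X0.0 Y0.0
M2 ; end

The solid is a wedge (ramp): 14.2 × 23.6 mm base, rising to 17.4 mm along the y=0 edge and sloping linearly to z=0 at y=23.6. Slicing at Δz = 4.3 mm — 4 equal slices spanning the solid's height, so layer i sits at z = i·h/4 — gives 3 non-empty perimeters. Each is a 4-segment closed polygon; G0 lifts to the layer z and rapids to the start vertex, then G1 traces the edges. The cross-section shrinks linearly with z (the slice at the apex is degenerate and omitted).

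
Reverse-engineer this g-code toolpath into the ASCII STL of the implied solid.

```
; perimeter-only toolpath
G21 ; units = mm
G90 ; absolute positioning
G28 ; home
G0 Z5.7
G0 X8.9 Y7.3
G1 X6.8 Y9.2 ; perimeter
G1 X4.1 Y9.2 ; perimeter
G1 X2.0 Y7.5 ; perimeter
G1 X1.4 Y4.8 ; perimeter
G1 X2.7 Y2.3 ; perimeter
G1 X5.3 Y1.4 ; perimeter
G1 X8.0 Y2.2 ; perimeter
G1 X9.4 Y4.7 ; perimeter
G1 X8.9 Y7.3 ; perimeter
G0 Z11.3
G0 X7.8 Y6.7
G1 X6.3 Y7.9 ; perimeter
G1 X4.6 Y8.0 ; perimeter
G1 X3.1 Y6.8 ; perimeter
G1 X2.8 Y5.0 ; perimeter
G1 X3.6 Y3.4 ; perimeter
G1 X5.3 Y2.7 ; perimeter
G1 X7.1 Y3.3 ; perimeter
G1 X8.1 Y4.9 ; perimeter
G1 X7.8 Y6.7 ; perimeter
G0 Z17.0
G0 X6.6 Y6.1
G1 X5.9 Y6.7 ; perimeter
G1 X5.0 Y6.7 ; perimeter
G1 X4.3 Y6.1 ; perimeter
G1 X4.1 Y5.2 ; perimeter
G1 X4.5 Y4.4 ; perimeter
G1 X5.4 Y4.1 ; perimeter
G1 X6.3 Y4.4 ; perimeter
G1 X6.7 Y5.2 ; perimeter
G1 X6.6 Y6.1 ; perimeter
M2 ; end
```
solid part
  facet normal 0.0000 0.0000 -1.0000
    outer loop
      vertex 3.7 10.5 0.0
      vertex 7.3 10.4 0.0
      vertex 10.1 8.0 0.0
    endloop
  endfacet
  facet normal 0.0000 0.0000 -1.0000
    outer loop
      vertex 0.8 8.2 0.0
      vertex 3.7 10.5 0.0
      vertex 10.1 8.0 0.0
    endloop
  endfacet
  facet normal 0.0000 0.0000 -1.0000
    outer loop
      vertex 0.1 4.6 0.0
      vertex 0.8 8.2 0.0
      vertex 10.1 8.0 0.0
    endloop
  endfacet
  facet normal 0.0000 0.0000 -1.0000
    outer loop
      vertex 1.8 1.3 0.0
      vertex 0.1 4.6 0.0
      vertex 10.1 8.0 0.0
    endloop
  endfacet
  facet normal 0.0000 0.0000 -1.0000
    outer loop
      vertex 5.3 0.0 0.0
      vertex 1.8 1.3 0.0
      vertex 10.1 8.0 0.0
    endloop
  endfacet
  facet normal 0.0000 0.0000 -1.0000
    outer loop
      vertex 8.8 1.2 0.0
      vertex 5.3 0.0 0.0
      vertex 10.1 8.0 0.0
    endloop
  endfacet
  facet normal 0.0000 0.0000 -1.0000
    outer loop
      vertex 10.7 4.4 0.0
      vertex 8.8 1.2 0.0
      vertex 10.1 8.0 0.0
    endloop
  endfacet
  facet normal 0.6354 0.7413 0.2165
    outer loop
      vertex 10.1 8.0 0.0
      vertex 7.3 10.4 0.0
      vertex 5.4 5.4 22.7
    endloop
  endfacet
  facet normal 0.0271 0.9758 0.2172
    outer loop
      vertex 7.3 10.4 0.0
      vertex 3.7 10.5 0.0
      vertex 5.4 5.4 22.7
    endloop
  endfacet
  facet normal -0.6066 0.7648 0.2172
    outer loop
      vertex 3.7 10.5 0.0
      vertex 0.8 8.2 0.0
      vertex 5.4 5.4 22.7
    endloop
  endfacet
  facet normal -0.9582 0.1863 0.2172
    outer loop
      vertex 0.8 8.2 0.0
      vertex 0.1 4.6 0.0
      vertex 5.4 5.4 22.7
    endloop
  endfacet
  facet normal -0.8675 -0.4469 0.2183
    outer loop
      vertex 0.1 4.6 0.0
      vertex 1.8 1.3 0.0
      vertex 5.4 5.4 22.7
    endloop
  endfacet
  facet normal -0.3397 -0.9147 0.2191
    outer loop
      vertex 1.8 1.3 0.0
      vertex 5.3 0.0 0.0
      vertex 5.4 5.4 22.7
    endloop
  endfacet
  facet normal 0.3165 -0.9232 0.2182
    outer loop
      vertex 5.3 0.0 0.0
      vertex 8.8 1.2 0.0
      vertex 5.4 5.4 22.7
    endloop
  endfacet
  facet normal 0.8392 -0.4983 0.2179
    outer loop
      vertex 8.8 1.2 0.0
      vertex 10.7 4.4 0.0
      vertex 5.4 5.4 22.7
    endloop
  endfacet
  facet normal 0.9627 0.1605 0.2177
    outer loop
      vertex 10.7 4.4 0.0
      vertex 10.1 8.0 0.0
      vertex 5.4 5.4 22.7
    endloop
  endfacet
endsolid part

The G0 Z moves step by Δz≈5.7 mm. The G1 loops shrink linearly with z, so the solid tapers from its base footprint up to z≈22.7. Closing with a flat bottom cap and the tapered top and triangulating gives 16 facets — a regular 9-sided pyramid, base circumscribed radius ≈ 5.4 mm, apex at z ≈ 22.7 mm.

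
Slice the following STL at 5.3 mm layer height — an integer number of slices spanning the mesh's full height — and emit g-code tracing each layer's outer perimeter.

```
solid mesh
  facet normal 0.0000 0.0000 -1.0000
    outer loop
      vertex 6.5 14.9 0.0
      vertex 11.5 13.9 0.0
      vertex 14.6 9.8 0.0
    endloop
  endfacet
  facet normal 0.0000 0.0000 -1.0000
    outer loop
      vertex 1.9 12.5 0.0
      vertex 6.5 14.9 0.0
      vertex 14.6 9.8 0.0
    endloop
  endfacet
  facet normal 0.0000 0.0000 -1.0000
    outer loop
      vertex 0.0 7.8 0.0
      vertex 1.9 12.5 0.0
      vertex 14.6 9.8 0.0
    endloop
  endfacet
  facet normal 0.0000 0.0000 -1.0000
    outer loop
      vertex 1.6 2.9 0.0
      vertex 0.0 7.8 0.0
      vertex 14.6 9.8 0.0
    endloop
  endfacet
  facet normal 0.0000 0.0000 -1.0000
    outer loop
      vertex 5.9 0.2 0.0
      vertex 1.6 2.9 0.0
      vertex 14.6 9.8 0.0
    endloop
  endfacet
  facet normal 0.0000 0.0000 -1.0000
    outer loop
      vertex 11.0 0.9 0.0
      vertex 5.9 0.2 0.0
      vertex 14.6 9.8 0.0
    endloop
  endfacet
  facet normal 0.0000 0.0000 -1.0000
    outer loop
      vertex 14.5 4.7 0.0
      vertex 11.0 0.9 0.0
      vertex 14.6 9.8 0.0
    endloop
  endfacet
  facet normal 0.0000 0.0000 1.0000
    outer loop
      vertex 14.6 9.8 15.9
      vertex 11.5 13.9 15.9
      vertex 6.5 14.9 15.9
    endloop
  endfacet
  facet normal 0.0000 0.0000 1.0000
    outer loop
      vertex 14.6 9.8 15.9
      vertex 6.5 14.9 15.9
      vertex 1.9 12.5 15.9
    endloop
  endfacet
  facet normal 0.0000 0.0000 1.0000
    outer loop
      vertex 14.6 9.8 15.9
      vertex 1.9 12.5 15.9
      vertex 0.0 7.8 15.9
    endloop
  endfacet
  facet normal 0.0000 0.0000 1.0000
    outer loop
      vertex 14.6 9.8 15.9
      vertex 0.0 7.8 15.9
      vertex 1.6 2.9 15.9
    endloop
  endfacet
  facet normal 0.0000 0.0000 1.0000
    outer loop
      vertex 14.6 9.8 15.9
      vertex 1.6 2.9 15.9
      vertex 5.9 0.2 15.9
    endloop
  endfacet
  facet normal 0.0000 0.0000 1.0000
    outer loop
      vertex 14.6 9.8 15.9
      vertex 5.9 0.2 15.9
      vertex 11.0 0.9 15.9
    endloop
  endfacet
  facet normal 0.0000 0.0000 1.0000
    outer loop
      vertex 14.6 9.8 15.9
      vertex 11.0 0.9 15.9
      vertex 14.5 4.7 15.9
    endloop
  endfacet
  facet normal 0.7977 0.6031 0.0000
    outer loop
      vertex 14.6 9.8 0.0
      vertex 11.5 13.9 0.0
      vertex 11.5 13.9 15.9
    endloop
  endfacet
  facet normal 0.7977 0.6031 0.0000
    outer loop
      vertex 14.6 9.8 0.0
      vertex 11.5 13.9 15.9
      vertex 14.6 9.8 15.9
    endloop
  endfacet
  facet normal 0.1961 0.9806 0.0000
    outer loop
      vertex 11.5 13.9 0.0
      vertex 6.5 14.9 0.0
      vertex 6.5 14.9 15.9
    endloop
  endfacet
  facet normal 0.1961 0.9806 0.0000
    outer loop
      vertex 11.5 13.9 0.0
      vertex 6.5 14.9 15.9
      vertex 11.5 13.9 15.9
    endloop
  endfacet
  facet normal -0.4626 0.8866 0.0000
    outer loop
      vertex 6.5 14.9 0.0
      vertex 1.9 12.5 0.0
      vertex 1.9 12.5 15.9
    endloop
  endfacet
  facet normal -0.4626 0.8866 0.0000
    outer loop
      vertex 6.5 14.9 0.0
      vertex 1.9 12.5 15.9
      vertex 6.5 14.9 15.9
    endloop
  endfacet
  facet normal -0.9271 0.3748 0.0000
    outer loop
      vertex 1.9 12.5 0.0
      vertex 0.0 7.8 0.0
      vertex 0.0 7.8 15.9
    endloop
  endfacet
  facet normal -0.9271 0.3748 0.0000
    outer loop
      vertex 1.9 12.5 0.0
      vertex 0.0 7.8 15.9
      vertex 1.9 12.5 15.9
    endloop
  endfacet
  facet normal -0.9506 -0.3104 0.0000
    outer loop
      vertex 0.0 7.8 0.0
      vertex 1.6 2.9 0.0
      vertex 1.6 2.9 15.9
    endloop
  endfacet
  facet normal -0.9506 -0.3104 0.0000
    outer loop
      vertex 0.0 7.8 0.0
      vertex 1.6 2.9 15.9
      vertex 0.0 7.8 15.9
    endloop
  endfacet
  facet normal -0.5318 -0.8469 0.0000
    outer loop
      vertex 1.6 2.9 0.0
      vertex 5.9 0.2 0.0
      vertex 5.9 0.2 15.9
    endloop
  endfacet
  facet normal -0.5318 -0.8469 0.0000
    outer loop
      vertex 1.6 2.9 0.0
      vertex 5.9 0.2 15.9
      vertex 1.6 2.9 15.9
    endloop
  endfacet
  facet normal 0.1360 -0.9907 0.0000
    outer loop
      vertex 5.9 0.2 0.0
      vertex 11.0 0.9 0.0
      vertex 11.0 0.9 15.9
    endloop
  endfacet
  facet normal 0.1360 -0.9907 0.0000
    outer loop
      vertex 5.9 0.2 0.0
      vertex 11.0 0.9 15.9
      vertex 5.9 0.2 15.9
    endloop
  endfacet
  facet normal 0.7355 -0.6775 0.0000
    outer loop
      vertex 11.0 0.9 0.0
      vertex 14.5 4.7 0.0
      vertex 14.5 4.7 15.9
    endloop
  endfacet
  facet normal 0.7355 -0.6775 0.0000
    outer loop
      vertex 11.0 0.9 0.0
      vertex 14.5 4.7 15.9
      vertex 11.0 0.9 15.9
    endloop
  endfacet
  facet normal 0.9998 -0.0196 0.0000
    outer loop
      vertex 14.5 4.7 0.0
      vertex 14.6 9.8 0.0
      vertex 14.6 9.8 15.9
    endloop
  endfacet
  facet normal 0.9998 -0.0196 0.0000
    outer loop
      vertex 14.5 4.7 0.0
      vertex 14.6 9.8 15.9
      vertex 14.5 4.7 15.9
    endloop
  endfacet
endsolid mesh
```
; perimeter-only toolpath
G21 ; units = mm
G90 ; absolute positioning
G28 ; home
; layer 1
G0 Z5.3
G0 X14.6 Y9.8
G1 X11.5 Y13.9
G1 X6.5 Y14.9
G1 X1.9 Y12.5
G1 X0.0 Y7.8
G1 X1.6 Y2.9
G1 X5.9 Y0.2
G1 X11.0 Y0.9
G1 X14.5 Y4.7
G1 X14.6 Y9.8
; layer 2
G0 Z10.6
G0 X14.6 Y9.8
G1 X11.5 Y13.9
G1 X6.5 Y14.9
G1 X1.9 Y12.5
G1 X0.0 Y7.8
G1 X1.6 Y2.9
G1 X5.9 Y0.2
G1 X11.0 Y0.9
G1 X14.5 Y4.7
G1 X14.6 Y9.8
; layer 3
G0 Z15.9
G0 X14.6 Y9.8
G1 X11.5 Y13.9
G1 X6.5 Y14.9
G1 X1.9 Y12.5
G1 X0.0 Y7.8
G1 X1.6 Y2.9
G1 X5.9 Y0.2
G1 X11.0 Y0.9
G1 X14.5 Y4.7
G1 X14.6 Y9.8
M2 ; end

The solid is a regular 9-sided prism (a cylinder approximated with 9 flat sides), circumscribed radius ≈ 7.5 mm, height ≈ 15.9 mm. Slicing at Δz = 5.3 mm — 3 equal slices spanning the solid's height, so layer i sits at z = i·h/3 — gives 3 non-empty perimeters. Each is a 9-segment closed polygon; G0 lifts to the layer z and rapids to the start vertex, then G1 traces the edges.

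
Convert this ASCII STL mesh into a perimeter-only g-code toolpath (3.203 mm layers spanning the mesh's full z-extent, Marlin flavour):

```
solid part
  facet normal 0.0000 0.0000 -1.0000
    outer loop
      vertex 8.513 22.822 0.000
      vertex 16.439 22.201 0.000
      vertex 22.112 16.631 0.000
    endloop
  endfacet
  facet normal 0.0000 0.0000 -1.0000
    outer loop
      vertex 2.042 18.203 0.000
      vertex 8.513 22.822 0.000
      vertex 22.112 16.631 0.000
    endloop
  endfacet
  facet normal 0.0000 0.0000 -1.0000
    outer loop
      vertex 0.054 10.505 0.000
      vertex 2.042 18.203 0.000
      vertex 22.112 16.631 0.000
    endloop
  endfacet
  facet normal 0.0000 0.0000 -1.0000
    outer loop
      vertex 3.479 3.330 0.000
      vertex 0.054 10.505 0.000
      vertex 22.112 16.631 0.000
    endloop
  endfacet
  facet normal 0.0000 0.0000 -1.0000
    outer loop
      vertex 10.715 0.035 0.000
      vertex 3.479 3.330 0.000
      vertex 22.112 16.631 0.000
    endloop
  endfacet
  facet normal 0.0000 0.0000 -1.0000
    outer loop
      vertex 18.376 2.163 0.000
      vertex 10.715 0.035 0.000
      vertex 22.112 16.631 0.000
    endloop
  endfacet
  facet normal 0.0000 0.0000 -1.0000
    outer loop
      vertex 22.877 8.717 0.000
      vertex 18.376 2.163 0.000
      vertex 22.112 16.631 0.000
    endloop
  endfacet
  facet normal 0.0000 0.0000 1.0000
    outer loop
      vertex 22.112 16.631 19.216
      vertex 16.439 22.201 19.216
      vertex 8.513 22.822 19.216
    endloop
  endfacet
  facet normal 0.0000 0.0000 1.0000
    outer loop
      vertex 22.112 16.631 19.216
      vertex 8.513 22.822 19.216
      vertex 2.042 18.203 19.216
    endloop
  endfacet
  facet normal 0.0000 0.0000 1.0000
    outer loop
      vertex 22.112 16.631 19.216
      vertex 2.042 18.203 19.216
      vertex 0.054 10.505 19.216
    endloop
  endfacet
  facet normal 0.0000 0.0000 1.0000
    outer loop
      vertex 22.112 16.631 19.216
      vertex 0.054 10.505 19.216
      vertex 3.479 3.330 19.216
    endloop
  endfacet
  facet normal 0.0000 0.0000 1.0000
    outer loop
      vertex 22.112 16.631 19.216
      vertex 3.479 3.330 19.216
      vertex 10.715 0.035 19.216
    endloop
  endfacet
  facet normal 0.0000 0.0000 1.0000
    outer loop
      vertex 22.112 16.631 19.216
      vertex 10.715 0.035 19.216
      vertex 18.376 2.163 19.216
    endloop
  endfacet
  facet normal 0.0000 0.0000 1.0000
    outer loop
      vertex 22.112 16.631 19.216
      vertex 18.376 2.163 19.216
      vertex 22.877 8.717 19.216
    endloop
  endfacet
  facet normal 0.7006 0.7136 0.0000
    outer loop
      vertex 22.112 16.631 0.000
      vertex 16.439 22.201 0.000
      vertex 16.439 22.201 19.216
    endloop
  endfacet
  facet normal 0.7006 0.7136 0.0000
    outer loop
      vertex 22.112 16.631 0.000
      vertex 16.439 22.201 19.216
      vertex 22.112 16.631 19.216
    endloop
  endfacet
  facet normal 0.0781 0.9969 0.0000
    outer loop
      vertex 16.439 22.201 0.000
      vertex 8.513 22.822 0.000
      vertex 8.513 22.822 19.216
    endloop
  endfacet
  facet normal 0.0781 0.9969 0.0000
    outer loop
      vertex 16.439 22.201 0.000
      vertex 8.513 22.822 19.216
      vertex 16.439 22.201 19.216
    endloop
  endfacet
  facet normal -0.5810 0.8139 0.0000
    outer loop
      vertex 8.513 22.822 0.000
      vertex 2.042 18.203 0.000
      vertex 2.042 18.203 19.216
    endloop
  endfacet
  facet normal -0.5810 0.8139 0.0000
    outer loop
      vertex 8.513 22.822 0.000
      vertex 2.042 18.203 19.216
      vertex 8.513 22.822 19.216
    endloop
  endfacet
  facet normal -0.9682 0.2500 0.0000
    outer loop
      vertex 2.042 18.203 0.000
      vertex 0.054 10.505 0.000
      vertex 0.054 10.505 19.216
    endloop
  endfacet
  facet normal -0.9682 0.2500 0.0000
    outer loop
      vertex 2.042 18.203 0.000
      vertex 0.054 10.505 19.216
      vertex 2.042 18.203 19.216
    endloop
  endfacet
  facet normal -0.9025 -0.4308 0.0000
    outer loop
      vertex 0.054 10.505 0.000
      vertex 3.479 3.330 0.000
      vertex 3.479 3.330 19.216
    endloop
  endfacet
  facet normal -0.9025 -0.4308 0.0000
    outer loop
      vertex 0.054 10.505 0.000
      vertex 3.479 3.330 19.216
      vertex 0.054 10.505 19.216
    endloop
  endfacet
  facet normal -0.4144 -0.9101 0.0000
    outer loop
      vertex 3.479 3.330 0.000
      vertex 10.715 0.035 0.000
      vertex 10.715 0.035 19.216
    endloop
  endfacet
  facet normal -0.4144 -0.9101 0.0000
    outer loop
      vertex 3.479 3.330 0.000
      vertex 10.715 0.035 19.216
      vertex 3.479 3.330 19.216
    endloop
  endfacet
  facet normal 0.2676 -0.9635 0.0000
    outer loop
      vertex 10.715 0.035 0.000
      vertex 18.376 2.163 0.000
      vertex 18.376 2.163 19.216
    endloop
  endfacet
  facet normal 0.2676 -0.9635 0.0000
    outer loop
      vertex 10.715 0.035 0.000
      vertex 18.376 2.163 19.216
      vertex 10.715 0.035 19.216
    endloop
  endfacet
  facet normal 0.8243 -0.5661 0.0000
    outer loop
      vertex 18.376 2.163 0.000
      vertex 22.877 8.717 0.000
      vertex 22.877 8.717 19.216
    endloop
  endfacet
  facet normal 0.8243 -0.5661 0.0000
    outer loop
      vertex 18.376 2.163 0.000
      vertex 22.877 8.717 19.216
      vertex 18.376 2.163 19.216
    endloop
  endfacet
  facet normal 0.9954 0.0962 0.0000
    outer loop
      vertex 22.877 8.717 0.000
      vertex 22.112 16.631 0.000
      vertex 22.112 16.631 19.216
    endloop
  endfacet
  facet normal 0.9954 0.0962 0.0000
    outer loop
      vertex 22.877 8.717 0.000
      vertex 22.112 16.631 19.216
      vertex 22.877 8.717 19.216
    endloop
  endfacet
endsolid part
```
; perimeter-only toolpath
G21 ; units = mm
G90 ; absolute positioning
G28 ; home
; layer 1
G0 Z3.203
G0 X22.112 Y16.631
G1 X16.439 Y22.201
G1 X8.513 Y22.822
G1 X2.042 Y18.203
G1 X0.054 Y10.505
G1 X3.479 Y3.330
G1 X10.715 Y0.035
G1 X18.376 Y2.163
G1 X22.877 Y8.717
G1 X22.112 Y16.631
; layer 2
G0 Z6.405
G0 X22.112 Y16.631
G1 X16.439 Y22.201
G1 X8.513 Y22.822
G1 X2.042 Y18.203
G1 X0.054 Y10.505
G1 X3.479 Y3.330
G1 X10.715 Y0.035
G1 X18.376 Y2.163
G1 X22.877 Y8.717
G1 X22.112 Y16.631
; layer 3
G0 Z9.608
G0 X22.112 Y16.631
G1 X16.439 Y22.201
G1 X8.513 Y22.822
G1 X2.042 Y18.203
G1 X0.054 Y10.505
G1 X3.479 Y3.330
G1 X10.715 Y0.035
G1 X18.376 Y2.163
G1 X22.877 Y8.717
G1 X22.112 Y16.631
; layer 4
G0 Z12.811
G0 X22.112 Y16.631
G1 X16.439 Y22.201
G1 X8.513 Y22.822
G1 X2.042 Y18.203
G1 X0.054 Y10.505
G1 X3.479 Y3.330
G1 X10.715 Y0.035
G1 X18.376 Y2.163
G1 X22.877 Y8.717
G1 X22.112 Y16.631
; layer 5
G0 Z16.013
G0 X22.112 Y16.631
G1 X16.439 Y22.201
G1 X8.513 Y22.822
G1 X2.042 Y18.203
G1 X0.054 Y10.505
G1 X3.479 Y3.330
G1 X10.715 Y0.035
G1 X18.376 Y2.163
G1 X22.877 Y8.717
G1 X22.112 Y16.631
; layer 6
G0 Z19.216
G0 X22.112 Y16.631
G1 X16.439 Y22.201
G1 X8.513 Y22.822
G1 X2.042 Y18.203
G1 X0.054 Y10.505
G1 X3.479 Y3.330
G1 X10.715 Y0.035
G1 X18.376 Y2.163
G1 X22.877 Y8.717
G1 X22.112 Y16.631
M2 ; end

The solid is a regular 9-sided prism (a cylinder approximated with 9 flat sides), circumscribed radius ≈ 11.6 mm, height ≈ 19.2 mm. Slicing at Δz = 3.203 mm — 6 equal slices spanning the solid's height, so layer i sits at z = i·h/6 — gives 6 non-empty perimeters. Each is a 9-segment closed polygon; G0 lifts to the layer z and rapids to the start vertex, then G1 traces the edges.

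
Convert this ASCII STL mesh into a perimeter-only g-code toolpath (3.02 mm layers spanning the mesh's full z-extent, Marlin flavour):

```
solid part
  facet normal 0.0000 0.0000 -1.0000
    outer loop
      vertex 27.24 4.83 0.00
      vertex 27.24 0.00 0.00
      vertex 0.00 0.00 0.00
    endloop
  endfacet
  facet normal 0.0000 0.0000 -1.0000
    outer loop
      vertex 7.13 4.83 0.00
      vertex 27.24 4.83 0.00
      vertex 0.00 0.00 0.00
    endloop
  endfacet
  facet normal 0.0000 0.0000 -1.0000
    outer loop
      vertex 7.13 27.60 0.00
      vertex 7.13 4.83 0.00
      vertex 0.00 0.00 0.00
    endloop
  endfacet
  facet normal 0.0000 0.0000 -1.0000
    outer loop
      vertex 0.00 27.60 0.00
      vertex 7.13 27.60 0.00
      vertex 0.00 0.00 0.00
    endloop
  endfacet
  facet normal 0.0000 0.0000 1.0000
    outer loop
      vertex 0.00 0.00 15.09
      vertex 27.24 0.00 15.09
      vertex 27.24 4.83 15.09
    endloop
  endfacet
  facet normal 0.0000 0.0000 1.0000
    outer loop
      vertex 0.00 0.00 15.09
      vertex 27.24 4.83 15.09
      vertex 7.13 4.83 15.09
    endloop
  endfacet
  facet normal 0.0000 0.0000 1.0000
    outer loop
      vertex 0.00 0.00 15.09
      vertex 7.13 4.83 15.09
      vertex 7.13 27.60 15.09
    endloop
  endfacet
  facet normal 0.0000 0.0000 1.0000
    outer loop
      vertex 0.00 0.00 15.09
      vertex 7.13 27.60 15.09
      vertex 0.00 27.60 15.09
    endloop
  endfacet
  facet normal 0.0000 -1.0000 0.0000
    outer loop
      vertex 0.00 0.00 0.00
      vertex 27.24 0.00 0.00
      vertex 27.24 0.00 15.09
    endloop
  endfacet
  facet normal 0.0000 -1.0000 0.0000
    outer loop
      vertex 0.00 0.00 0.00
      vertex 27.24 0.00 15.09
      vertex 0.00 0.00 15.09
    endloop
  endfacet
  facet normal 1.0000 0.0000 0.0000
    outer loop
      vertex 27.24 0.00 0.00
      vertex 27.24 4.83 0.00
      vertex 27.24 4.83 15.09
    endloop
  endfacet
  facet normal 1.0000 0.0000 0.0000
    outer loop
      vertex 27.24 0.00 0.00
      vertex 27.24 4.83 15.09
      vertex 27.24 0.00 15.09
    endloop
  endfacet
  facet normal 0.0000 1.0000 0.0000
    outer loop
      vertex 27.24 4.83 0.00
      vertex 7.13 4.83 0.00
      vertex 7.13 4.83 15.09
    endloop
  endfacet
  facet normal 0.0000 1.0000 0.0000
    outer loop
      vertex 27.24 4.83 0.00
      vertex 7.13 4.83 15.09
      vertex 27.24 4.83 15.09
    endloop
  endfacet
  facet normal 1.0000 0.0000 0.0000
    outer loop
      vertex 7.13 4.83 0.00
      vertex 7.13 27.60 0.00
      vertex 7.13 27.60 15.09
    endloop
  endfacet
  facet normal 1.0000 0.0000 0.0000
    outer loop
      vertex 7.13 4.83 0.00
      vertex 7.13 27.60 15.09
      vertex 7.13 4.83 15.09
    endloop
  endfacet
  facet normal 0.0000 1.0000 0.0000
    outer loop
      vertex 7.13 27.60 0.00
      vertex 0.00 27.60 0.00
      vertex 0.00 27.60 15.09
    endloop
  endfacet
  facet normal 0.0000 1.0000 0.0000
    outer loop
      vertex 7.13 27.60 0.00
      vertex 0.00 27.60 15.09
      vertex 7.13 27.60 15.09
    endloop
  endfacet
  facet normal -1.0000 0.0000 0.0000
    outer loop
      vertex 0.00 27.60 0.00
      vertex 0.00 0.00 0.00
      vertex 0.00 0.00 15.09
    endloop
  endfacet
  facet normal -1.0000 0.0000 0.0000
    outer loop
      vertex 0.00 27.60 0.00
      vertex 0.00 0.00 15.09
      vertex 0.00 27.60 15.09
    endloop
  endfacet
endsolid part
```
; perimeter-only toolpath
G21 ; units = mm
G90 ; absolute positioning
G28 ; home
; layer 1
G0 Z3.02
G0 X0.00 Y0.00
G1 X27.24 Y0.00
G1 X27.24 Y4.83
G1 X7.13 Y4.83
G1 X7.13 Y27.60
G1 X0.00 Y27.60
G1 X0.00 Y0.00
; layer 2
G0 Z6.04
G0 X0.00 Y0.00
G1 X27.24 Y0.00
G1 X27.24 Y4.83
G1 X7.13 Y4.83
G1 X7.13 Y27.60
G1 X0.00 Y27.60
G1 X0.00 Y0.00
; layer 3
G0 Z9.05
G0 X0.00 Y0.00
G1 X27.24 Y0.00
G1 X27.24 Y4.83
G1 X7.13 Y4.83
G1 X7.13 Y27.60
G1 X0.00 Y27.60
G1 X0.00 Y0.00
; layer 4
G0 Z12.07
G0 X0.00 Y0.00
G1 X27.24 Y0.00
G1 X27.24 Y4.83
G1 X7.13 Y4.83
G1 X7.13 Y27.60
G1 X0.00 Y27.60
G1 X0.00 Y0.00
; layer 5
G0 Z15.09
G0 X0.00 Y0.00
G1 X27.24 Y0.00
G1 X27.24 Y4.83
G1 X7.13 Y4.83
G1 X7.13 Y27.60
G1 X0.00 Y27.60
G1 X0.00 Y0.00
M2 ; end

The solid is an L-shaped prism: outer 27.2 × 27.6 mm, arm thicknesses ≈ 4.83 mm (horizontal) and 7.13 mm (vertical), extruded 15.1 mm in z. Slicing at Δz = 3.02 mm — 5 equal slices spanning the solid's height, so layer i sits at z = i·h/5 — gives 5 non-empty perimeters. Each is a 6-segment closed polygon; G0 lifts to the layer z and rapids to the start vertex, then G1 traces the edges.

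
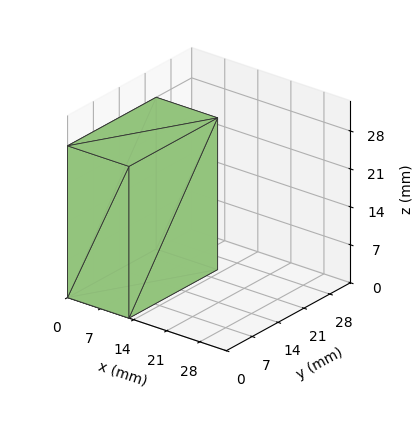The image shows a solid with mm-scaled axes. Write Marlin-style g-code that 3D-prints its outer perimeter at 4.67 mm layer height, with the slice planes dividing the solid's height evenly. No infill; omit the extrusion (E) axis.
Reading the render: the shape is a rectangular box, roughly 13 × 24 mm footprint and 28 mm tall (dimensions read to the nearest mm from the axis ticks). For the g-code, the solid's height is divided into equal slices at the stated Δz and each level perimeter traced with G1 moves after a G0 lift.

; perimeter-only toolpath
G21 ; units = mm
G90 ; absolute positioning
G28 ; home
; layer 1
G0 Z4.67
G0 X0.00 Y0.00
G1 X13.00 Y0.00
G1 X13.00 Y24.00
G1 X0.00 Y24.00
G1 X0.00 Y0.00
; layer 2
G0 Z9.33
G0 X0.00 Y0.00
G1 X13.00 Y0.00
G1 X13.00 Y24.00
G1 X0.00 Y24.00
G1 X0.00 Y0.00
; layer 3
G0 Z14.00
G0 X0.00 Y0.00
G1 X13.00 Y0.00
G1 X13.00 Y24.00
G1 X0.00 Y24.00
G1 X0.00 Y0.00
; layer 4
G0 Z18.67
G0 X0.00 Y0.00
G1 X13.00 Y0.00
G1 X13.00 Y24.00
G1 X0.00 Y24.00
G1 X0.00 Y0.00
; layer 5
G0 Z23.33
G0 X0.00 Y0.00
G1 X13.00 Y0.00
G1 X13.00 Y24.00
G1 X0.00 Y24.00
G1 X0.00 Y0.00
; layer 6
G0 Z28.00
G0 X0.00 Y0.00
G1 X13.00 Y0.00
G1 X13.00 Y24.00
G1 X0.00 Y24.00
G1 X0.00 Y0.00
M2 ; end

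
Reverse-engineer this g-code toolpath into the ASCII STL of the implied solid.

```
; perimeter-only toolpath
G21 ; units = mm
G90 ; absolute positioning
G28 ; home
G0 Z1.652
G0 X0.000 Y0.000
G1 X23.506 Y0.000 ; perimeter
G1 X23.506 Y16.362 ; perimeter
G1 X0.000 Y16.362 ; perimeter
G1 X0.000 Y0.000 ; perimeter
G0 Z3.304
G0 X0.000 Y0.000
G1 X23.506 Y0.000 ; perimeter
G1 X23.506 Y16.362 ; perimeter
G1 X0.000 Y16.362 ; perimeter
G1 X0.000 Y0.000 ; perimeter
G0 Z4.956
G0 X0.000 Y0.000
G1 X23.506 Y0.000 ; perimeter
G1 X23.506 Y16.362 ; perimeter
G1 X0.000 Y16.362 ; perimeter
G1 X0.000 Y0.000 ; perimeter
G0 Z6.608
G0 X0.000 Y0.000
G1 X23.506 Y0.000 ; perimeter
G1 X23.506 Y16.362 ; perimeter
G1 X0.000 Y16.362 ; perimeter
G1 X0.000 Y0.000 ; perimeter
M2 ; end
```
solid part
  facet normal 0.0000 0.0000 -1.0000
    outer loop
      vertex 23.506 16.362 0.000
      vertex 23.506 0.000 0.000
      vertex 0.000 0.000 0.000
    endloop
  endfacet
  facet normal 0.0000 0.0000 -1.0000
    outer loop
      vertex 0.000 16.362 0.000
      vertex 23.506 16.362 0.000
      vertex 0.000 0.000 0.000
    endloop
  endfacet
  facet normal 0.0000 0.0000 1.0000
    outer loop
      vertex 0.000 0.000 6.608
      vertex 23.506 0.000 6.608
      vertex 23.506 16.362 6.608
    endloop
  endfacet
  facet normal 0.0000 0.0000 1.0000
    outer loop
      vertex 0.000 0.000 6.608
      vertex 23.506 16.362 6.608
      vertex 0.000 16.362 6.608
    endloop
  endfacet
  facet normal 0.0000 -1.0000 0.0000
    outer loop
      vertex 0.000 0.000 0.000
      vertex 23.506 0.000 0.000
      vertex 23.506 0.000 6.608
    endloop
  endfacet
  facet normal 0.0000 -1.0000 0.0000
    outer loop
      vertex 0.000 0.000 0.000
      vertex 23.506 0.000 6.608
      vertex 0.000 0.000 6.608
    endloop
  endfacet
  facet normal 0.0000 1.0000 0.0000
    outer loop
      vertex 23.506 16.362 6.608
      vertex 23.506 16.362 0.000
      vertex 0.000 16.362 0.000
    endloop
  endfacet
  facet normal 0.0000 1.0000 0.0000
    outer loop
      vertex 0.000 16.362 6.608
      vertex 23.506 16.362 6.608
      vertex 0.000 16.362 0.000
    endloop
  endfacet
  facet normal -1.0000 0.0000 0.0000
    outer loop
      vertex 0.000 16.362 6.608
      vertex 0.000 16.362 0.000
      vertex 0.000 0.000 0.000
    endloop
  endfacet
  facet normal -1.0000 0.0000 0.0000
    outer loop
      vertex 0.000 0.000 6.608
      vertex 0.000 16.362 6.608
      vertex 0.000 0.000 0.000
    endloop
  endfacet
  facet normal 1.0000 0.0000 0.0000
    outer loop
      vertex 23.506 0.000 0.000
      vertex 23.506 16.362 0.000
      vertex 23.506 16.362 6.608
    endloop
  endfacet
  facet normal 1.0000 0.0000 0.0000
    outer loop
      vertex 23.506 0.000 0.000
      vertex 23.506 16.362 6.608
      vertex 23.506 0.000 6.608
    endloop
  endfacet
endsolid part

The G0 Z moves step by Δz≈1.652 mm. Every layer's G1 loop is the same polygon, so the solid is a straight extrusion of it from z=0 to z≈6.61. Closing with flat bottom and top caps and triangulating gives 12 facets — a rectangular box, roughly 23.5 × 16.4 mm footprint and 6.61 mm tall.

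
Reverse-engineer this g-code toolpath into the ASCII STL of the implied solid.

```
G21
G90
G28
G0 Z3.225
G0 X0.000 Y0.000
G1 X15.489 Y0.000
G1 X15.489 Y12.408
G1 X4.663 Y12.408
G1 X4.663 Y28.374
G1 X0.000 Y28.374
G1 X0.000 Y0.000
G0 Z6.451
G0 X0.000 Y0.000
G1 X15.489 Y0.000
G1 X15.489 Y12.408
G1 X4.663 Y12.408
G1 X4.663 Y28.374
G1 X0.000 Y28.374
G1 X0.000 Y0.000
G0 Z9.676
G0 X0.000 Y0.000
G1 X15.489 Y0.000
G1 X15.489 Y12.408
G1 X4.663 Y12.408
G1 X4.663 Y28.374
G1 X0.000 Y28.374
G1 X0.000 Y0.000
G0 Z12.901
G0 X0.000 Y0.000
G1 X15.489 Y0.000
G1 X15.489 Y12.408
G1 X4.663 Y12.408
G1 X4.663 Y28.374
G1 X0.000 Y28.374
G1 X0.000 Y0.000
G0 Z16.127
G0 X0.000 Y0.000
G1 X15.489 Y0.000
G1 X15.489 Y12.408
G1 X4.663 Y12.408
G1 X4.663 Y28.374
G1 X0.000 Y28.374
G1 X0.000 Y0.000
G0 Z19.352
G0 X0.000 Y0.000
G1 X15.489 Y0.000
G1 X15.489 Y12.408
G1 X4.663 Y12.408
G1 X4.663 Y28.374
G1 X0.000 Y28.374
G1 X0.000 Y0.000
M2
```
solid part
  facet normal 0.0000 0.0000 -1.0000
    outer loop
      vertex 15.489 12.408 0.000
      vertex 15.489 0.000 0.000
      vertex 0.000 0.000 0.000
    endloop
  endfacet
  facet normal 0.0000 0.0000 -1.0000
    outer loop
      vertex 4.663 12.408 0.000
      vertex 15.489 12.408 0.000
      vertex 0.000 0.000 0.000
    endloop
  endfacet
  facet normal 0.0000 0.0000 -1.0000
    outer loop
      vertex 4.663 28.374 0.000
      vertex 4.663 12.408 0.000
      vertex 0.000 0.000 0.000
    endloop
  endfacet
  facet normal 0.0000 0.0000 -1.0000
    outer loop
      vertex 0.000 28.374 0.000
      vertex 4.663 28.374 0.000
      vertex 0.000 0.000 0.000
    endloop
  endfacet
  facet normal 0.0000 0.0000 1.0000
    outer loop
      vertex 0.000 0.000 19.352
      vertex 15.489 0.000 19.352
      vertex 15.489 12.408 19.352
    endloop
  endfacet
  facet normal 0.0000 0.0000 1.0000
    outer loop
      vertex 0.000 0.000 19.352
      vertex 15.489 12.408 19.352
      vertex 4.663 12.408 19.352
    endloop
  endfacet
  facet normal 0.0000 0.0000 1.0000
    outer loop
      vertex 0.000 0.000 19.352
      vertex 4.663 12.408 19.352
      vertex 4.663 28.374 19.352
    endloop
  endfacet
  facet normal 0.0000 0.0000 1.0000
    outer loop
      vertex 0.000 0.000 19.352
      vertex 4.663 28.374 19.352
      vertex 0.000 28.374 19.352
    endloop
  endfacet
  facet normal 0.0000 -1.0000 0.0000
    outer loop
      vertex 0.000 0.000 0.000
      vertex 15.489 0.000 0.000
      vertex 15.489 0.000 19.352
    endloop
  endfacet
  facet normal 0.0000 -1.0000 0.0000
    outer loop
      vertex 0.000 0.000 0.000
      vertex 15.489 0.000 19.352
      vertex 0.000 0.000 19.352
    endloop
  endfacet
  facet normal 1.0000 0.0000 0.0000
    outer loop
      vertex 15.489 0.000 0.000
      vertex 15.489 12.408 0.000
      vertex 15.489 12.408 19.352
    endloop
  endfacet
  facet normal 1.0000 0.0000 0.0000
    outer loop
      vertex 15.489 0.000 0.000
      vertex 15.489 12.408 19.352
      vertex 15.489 0.000 19.352
    endloop
  endfacet
  facet normal 0.0000 1.0000 0.0000
    outer loop
      vertex 15.489 12.408 0.000
      vertex 4.663 12.408 0.000
      vertex 4.663 12.408 19.352
    endloop
  endfacet
  facet normal 0.0000 1.0000 0.0000
    outer loop
      vertex 15.489 12.408 0.000
      vertex 4.663 12.408 19.352
      vertex 15.489 12.408 19.352
    endloop
  endfacet
  facet normal 1.0000 0.0000 0.0000
    outer loop
      vertex 4.663 12.408 0.000
      vertex 4.663 28.374 0.000
      vertex 4.663 28.374 19.352
    endloop
  endfacet
  facet normal 1.0000 0.0000 0.0000
    outer loop
      vertex 4.663 12.408 0.000
      vertex 4.663 28.374 19.352
      vertex 4.663 12.408 19.352
    endloop
  endfacet
  facet normal 0.0000 1.0000 0.0000
    outer loop
      vertex 4.663 28.374 0.000
      vertex 0.000 28.374 0.000
      vertex 0.000 28.374 19.352
    endloop
  endfacet
  facet normal 0.0000 1.0000 0.0000
    outer loop
      vertex 4.663 28.374 0.000
      vertex 0.000 28.374 19.352
      vertex 4.663 28.374 19.352
    endloop
  endfacet
  facet normal -1.0000 0.0000 0.0000
    outer loop
      vertex 0.000 28.374 0.000
      vertex 0.000 0.000 0.000
      vertex 0.000 0.000 19.352
    endloop
  endfacet
  facet normal -1.0000 0.0000 0.0000
    outer loop
      vertex 0.000 28.374 0.000
      vertex 0.000 0.000 19.352
      vertex 0.000 28.374 19.352
    endloop
  endfacet
endsolid part

The G0 Z moves step by Δz≈3.225 mm. Every layer's G1 loop is the same polygon, so the solid is a straight extrusion of it from z=0 to z≈19.4. Closing with flat bottom and top caps and triangulating gives 20 facets — an L-shaped prism: outer 15.5 × 28.4 mm, arm thicknesses ≈ 12.4 mm (horizontal) and 4.66 mm (vertical), extruded 19.4 mm in z.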